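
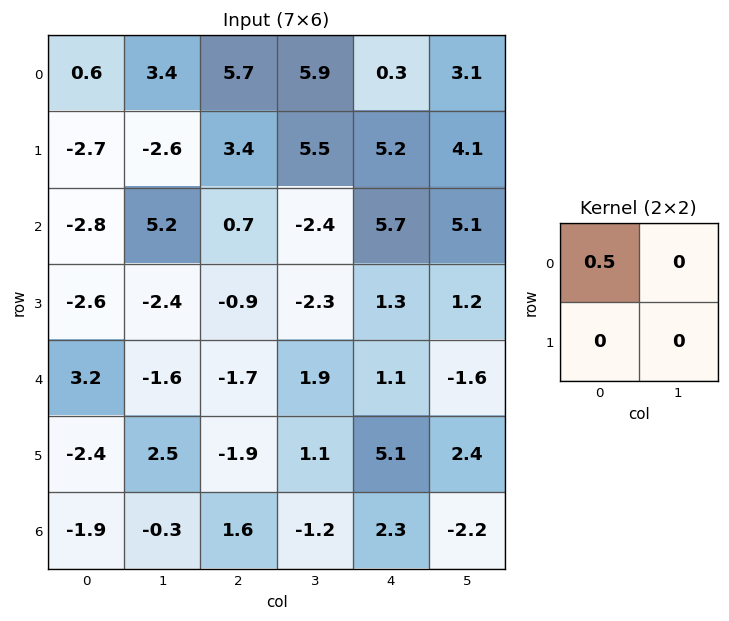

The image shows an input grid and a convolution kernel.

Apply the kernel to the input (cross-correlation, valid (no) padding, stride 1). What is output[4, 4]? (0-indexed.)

0.55

The receptive field on the input at this output position is [1.1 -1.6 / 5.1 2.4]. Elementwise product with the kernel and sum: 1.1·0.5.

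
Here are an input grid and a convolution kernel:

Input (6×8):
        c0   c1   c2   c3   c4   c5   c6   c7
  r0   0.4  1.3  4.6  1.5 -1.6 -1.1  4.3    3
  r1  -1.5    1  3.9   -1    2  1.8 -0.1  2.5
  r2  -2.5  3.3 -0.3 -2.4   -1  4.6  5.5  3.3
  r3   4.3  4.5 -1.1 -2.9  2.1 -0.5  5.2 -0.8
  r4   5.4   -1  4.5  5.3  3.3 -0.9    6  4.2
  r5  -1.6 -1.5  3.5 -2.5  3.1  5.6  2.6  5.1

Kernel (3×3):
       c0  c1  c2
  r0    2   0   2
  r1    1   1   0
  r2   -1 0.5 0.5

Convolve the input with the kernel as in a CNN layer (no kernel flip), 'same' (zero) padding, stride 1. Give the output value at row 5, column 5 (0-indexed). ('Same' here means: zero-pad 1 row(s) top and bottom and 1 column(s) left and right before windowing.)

The receptive field on the zero-padded input at this output position is [3.3 -0.9 6 / 3.1 5.6 2.6 / 0 0 0]. Elementwise product with the kernel and sum: 3.3·2 + 6·2 + 3.1·1 + 5.6·1 + 0·-1 + 0·0.5 + 0·0.5.

27.3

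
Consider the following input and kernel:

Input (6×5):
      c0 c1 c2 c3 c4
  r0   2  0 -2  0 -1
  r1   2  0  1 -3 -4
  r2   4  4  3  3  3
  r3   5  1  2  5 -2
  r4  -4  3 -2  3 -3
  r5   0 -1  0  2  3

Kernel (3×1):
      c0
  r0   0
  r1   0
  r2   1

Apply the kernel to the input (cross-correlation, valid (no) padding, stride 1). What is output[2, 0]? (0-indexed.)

-4

The receptive field on the input at this output position is [4 / 5 / -4]. Elementwise product with the kernel and sum: -4·1.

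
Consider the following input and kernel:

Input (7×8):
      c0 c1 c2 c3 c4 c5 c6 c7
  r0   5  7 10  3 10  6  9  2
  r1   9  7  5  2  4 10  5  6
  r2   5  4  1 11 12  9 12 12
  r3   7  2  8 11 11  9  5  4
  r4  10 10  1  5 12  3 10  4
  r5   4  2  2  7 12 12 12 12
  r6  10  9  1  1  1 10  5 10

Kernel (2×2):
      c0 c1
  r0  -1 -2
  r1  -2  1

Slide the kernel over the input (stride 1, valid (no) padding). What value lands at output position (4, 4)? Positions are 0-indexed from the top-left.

The receptive field on the input at this output position is [12 3 / 12 12]. Elementwise product with the kernel and sum: 12·-1 + 3·-2 + 12·-2 + 12·1.

-30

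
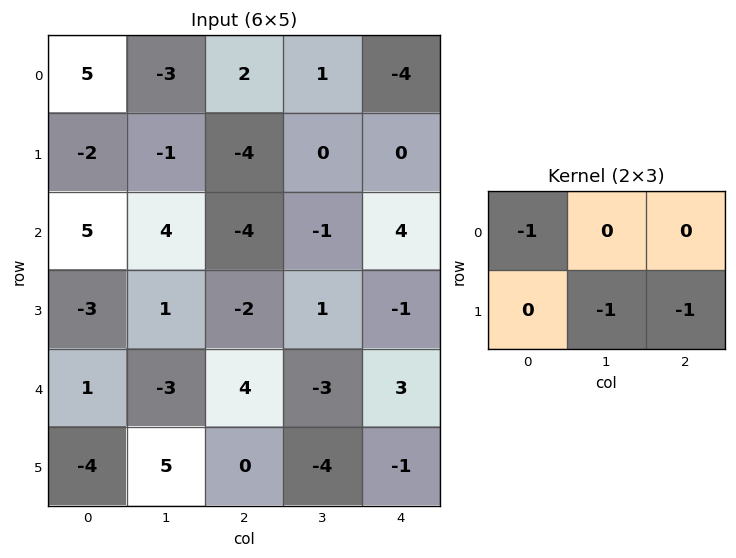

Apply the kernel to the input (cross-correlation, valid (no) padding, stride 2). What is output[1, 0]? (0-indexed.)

The receptive field on the input at this output position is [5 4 -4 / -3 1 -2]. Elementwise product with the kernel and sum: 5·-1 + 1·-1 + -2·-1.

-4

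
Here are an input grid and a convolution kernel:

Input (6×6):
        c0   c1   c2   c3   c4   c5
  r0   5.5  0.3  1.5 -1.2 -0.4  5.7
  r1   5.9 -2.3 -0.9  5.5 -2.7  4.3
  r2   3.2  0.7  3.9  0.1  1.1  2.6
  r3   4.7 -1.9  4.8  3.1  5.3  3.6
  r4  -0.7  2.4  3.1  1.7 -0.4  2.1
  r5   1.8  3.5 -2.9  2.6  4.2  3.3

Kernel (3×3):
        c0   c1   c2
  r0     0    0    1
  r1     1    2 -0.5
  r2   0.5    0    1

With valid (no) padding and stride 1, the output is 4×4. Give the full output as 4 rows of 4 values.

Output[0,0]: The receptive field on the input at this output position is [5.5 0.3 1.5 / 5.9 -2.3 -0.9 / 3.2 0.7 3.9]. Elementwise product with the kernel and sum: 1.5·1 + 5.9·1 + -2.3·2 + -0.9·-0.5 + 3.2·0.5 + 3.9·1.

8.75 -7.6 14.1 6.3
8.9 16.1 8.55 10.45
5.15 9.15 10.6 17.45
5.35 15.2 14.75 8.05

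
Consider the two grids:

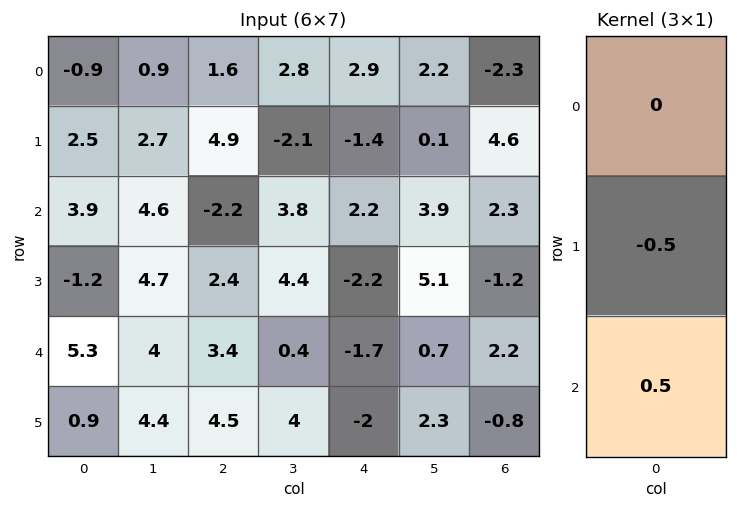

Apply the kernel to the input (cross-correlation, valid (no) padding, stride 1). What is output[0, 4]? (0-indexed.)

1.8

The receptive field on the input at this output position is [2.9 / -1.4 / 2.2]. Elementwise product with the kernel and sum: -1.4·-0.5 + 2.2·0.5.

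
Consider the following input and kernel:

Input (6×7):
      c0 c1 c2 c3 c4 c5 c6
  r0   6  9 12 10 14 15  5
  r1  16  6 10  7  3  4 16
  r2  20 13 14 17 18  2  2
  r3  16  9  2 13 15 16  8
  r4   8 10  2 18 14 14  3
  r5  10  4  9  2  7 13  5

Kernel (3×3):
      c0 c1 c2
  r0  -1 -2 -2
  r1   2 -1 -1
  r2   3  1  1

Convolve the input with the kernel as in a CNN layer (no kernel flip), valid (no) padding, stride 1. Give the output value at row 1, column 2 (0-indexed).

The receptive field on the input at this output position is [10 7 3 / 14 17 18 / 2 13 15]. Elementwise product with the kernel and sum: 10·-1 + 7·-2 + 3·-2 + 14·2 + 17·-1 + 18·-1 + 2·3 + 13·1 + 15·1.

-3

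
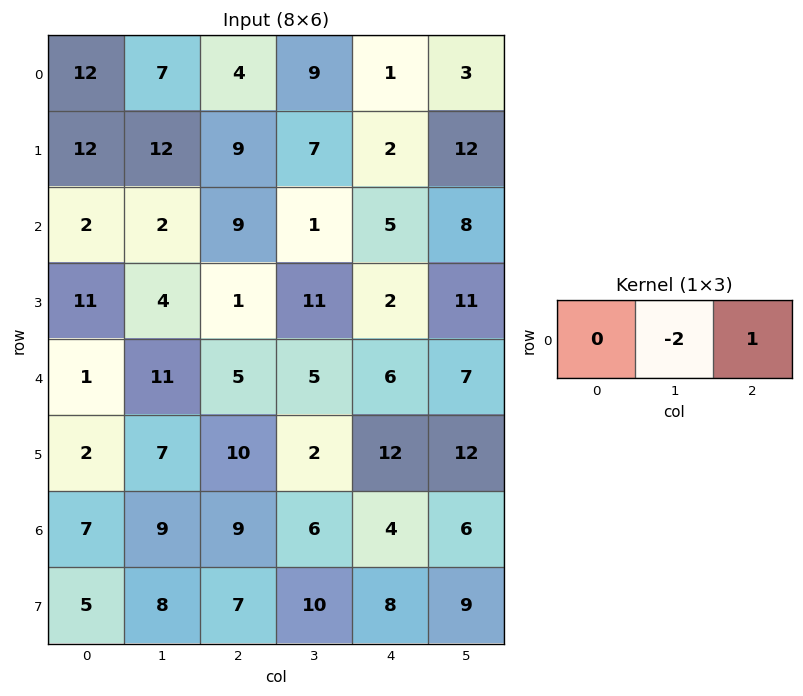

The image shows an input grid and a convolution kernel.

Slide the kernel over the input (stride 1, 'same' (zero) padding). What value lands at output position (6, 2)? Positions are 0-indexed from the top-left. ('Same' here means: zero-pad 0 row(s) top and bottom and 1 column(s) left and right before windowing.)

The receptive field on the zero-padded input at this output position is [9 9 6]. Elementwise product with the kernel and sum: 9·-2 + 6·1.

-12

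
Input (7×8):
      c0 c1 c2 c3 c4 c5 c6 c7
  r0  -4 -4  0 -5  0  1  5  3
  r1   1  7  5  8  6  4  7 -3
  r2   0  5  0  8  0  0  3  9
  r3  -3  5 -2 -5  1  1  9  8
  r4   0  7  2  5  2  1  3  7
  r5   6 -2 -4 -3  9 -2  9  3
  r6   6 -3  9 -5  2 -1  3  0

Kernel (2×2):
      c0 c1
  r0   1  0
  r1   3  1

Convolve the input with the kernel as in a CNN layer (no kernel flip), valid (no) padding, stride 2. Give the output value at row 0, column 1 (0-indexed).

23

The receptive field on the input at this output position is [0 -5 / 5 8]. Elementwise product with the kernel and sum: 0·1 + 5·3 + 8·1.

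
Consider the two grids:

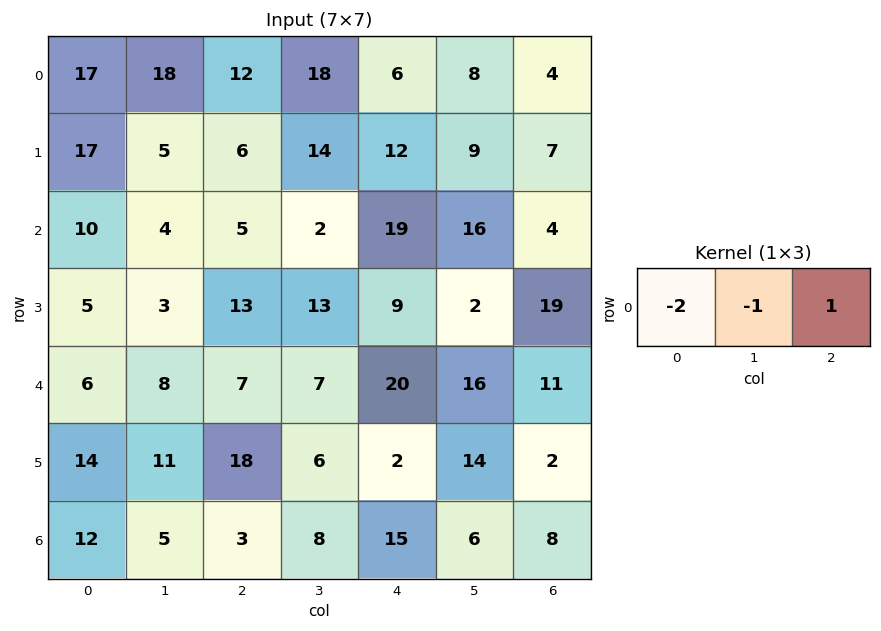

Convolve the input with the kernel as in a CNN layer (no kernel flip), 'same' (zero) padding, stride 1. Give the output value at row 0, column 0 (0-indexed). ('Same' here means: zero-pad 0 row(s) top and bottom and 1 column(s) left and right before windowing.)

The receptive field on the zero-padded input at this output position is [0 17 18]. Elementwise product with the kernel and sum: 0·-2 + 17·-1 + 18·1.

1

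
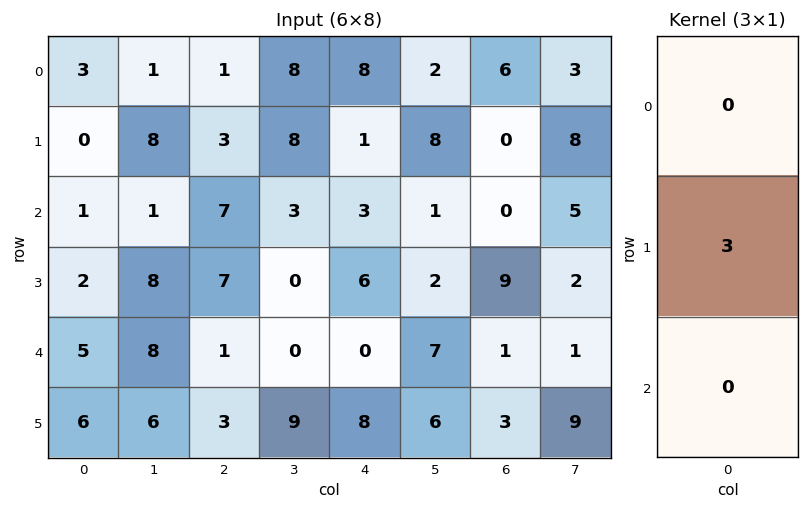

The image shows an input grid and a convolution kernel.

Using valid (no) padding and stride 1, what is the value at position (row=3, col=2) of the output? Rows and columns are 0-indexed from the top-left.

The receptive field on the input at this output position is [7 / 1 / 3]. Elementwise product with the kernel and sum: 1·3.

3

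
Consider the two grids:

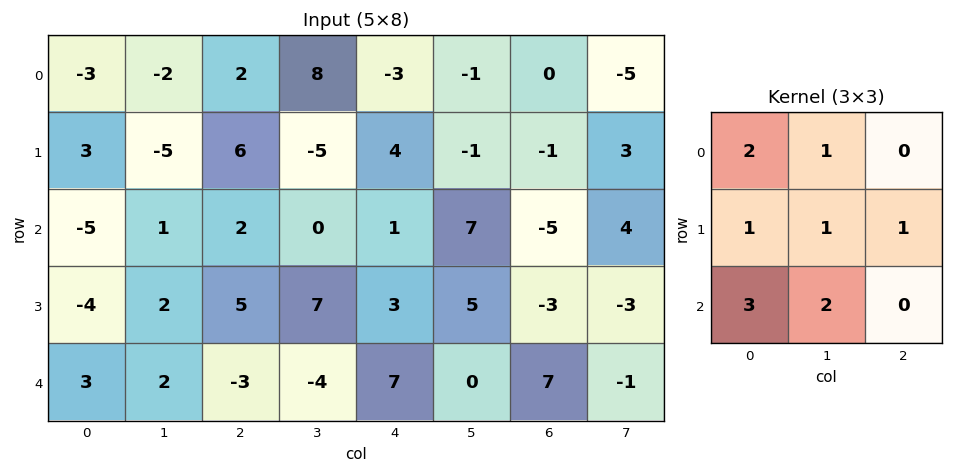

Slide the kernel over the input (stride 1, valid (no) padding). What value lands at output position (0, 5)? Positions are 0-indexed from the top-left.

The receptive field on the input at this output position is [-1 0 -5 / -1 -1 3 / 7 -5 4]. Elementwise product with the kernel and sum: -1·2 + 0·1 + -1·1 + -1·1 + 3·1 + 7·3 + -5·2.

10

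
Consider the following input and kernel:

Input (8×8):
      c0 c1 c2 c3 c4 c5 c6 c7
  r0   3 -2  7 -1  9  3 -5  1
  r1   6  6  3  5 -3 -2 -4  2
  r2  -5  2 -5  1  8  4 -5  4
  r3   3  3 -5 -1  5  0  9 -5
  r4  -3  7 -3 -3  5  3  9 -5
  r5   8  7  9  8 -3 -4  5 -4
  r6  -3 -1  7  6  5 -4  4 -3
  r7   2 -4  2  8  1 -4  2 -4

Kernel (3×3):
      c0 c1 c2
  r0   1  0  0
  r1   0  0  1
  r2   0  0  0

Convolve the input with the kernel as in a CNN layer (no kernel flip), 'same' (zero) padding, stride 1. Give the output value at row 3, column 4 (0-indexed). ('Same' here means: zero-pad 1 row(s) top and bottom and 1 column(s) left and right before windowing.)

1

The receptive field on the zero-padded input at this output position is [1 8 4 / -1 5 0 / -3 5 3]. Elementwise product with the kernel and sum: 1·1 + 0·1.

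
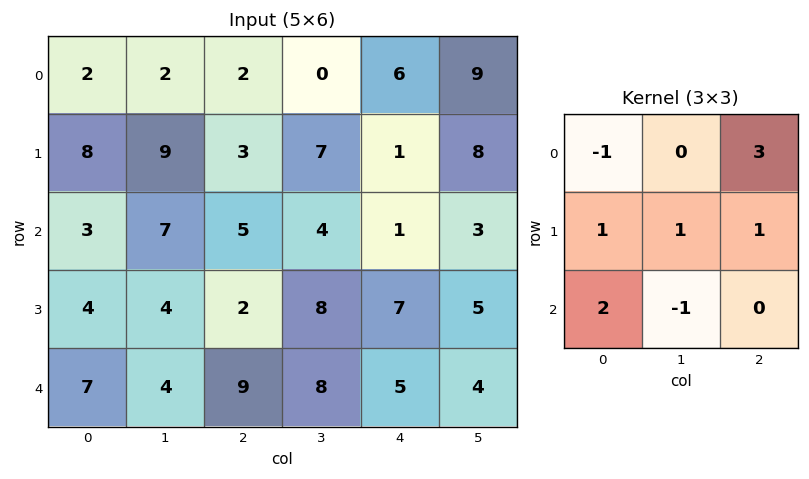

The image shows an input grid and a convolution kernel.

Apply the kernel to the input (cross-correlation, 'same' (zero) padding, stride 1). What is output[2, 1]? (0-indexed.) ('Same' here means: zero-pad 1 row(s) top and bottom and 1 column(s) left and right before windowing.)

The receptive field on the zero-padded input at this output position is [8 9 3 / 3 7 5 / 4 4 2]. Elementwise product with the kernel and sum: 8·-1 + 3·3 + 3·1 + 7·1 + 5·1 + 4·2 + 4·-1.

20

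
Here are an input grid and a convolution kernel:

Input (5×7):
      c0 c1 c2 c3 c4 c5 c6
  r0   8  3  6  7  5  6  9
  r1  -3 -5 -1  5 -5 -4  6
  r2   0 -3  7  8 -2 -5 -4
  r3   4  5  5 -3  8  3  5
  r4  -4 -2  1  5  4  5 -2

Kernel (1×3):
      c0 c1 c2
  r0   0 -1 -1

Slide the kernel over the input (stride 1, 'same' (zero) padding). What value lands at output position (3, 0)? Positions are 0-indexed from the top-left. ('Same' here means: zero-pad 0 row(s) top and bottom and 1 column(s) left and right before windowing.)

The receptive field on the zero-padded input at this output position is [0 4 5]. Elementwise product with the kernel and sum: 4·-1 + 5·-1.

-9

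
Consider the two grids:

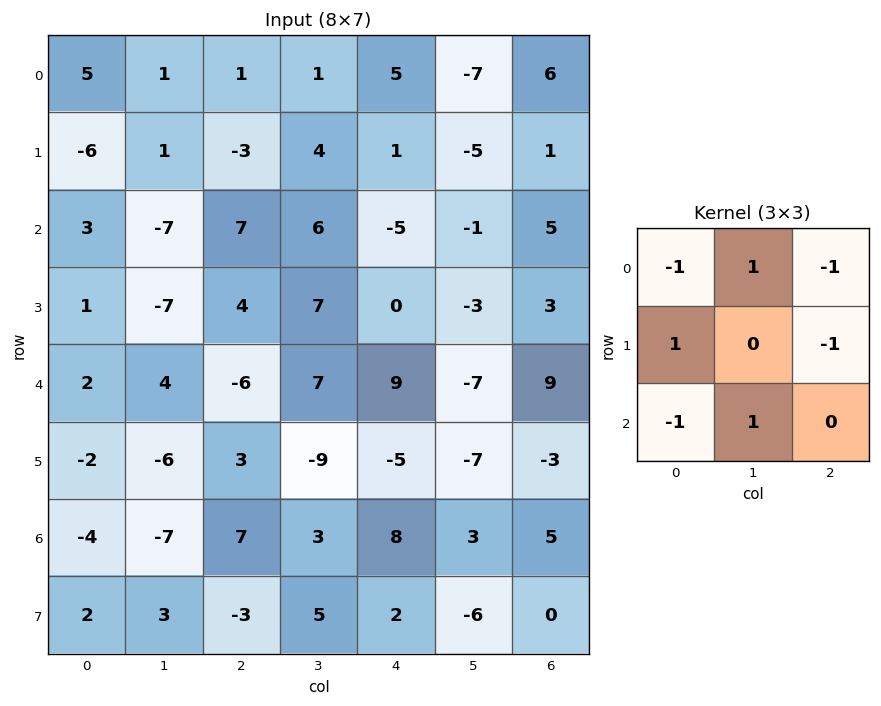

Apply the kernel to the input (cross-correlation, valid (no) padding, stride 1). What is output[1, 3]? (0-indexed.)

2

The receptive field on the input at this output position is [4 1 -5 / 6 -5 -1 / 7 0 -3]. Elementwise product with the kernel and sum: 4·-1 + 1·1 + -5·-1 + 6·1 + -1·-1 + 7·-1 + 0·1.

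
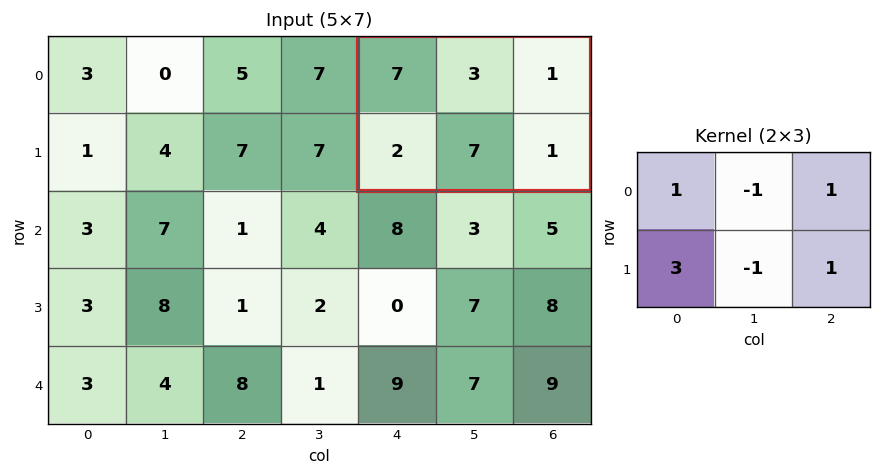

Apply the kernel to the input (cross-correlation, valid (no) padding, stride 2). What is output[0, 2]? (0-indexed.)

5

The receptive field on the input at this output position is [7 3 1 / 2 7 1]. Elementwise product with the kernel and sum: 7·1 + 3·-1 + 1·1 + 2·3 + 7·-1 + 1·1.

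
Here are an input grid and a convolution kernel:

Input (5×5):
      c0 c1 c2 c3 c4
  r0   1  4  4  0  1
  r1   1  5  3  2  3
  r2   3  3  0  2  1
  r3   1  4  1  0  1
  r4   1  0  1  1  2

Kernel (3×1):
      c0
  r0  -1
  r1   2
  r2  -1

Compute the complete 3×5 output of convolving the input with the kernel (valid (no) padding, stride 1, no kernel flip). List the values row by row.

Output[0,0]: The receptive field on the input at this output position is [1 / 1 / 3]. Elementwise product with the kernel and sum: 1·-1 + 1·2 + 3·-1.
Output[0,1]: The receptive field on the input at this output position is [4 / 5 / 3]. Elementwise product with the kernel and sum: 4·-1 + 5·2 + 3·-1.

-2 3 2 2 4
4 -3 -4 2 -2
-2 5 1 -3 -1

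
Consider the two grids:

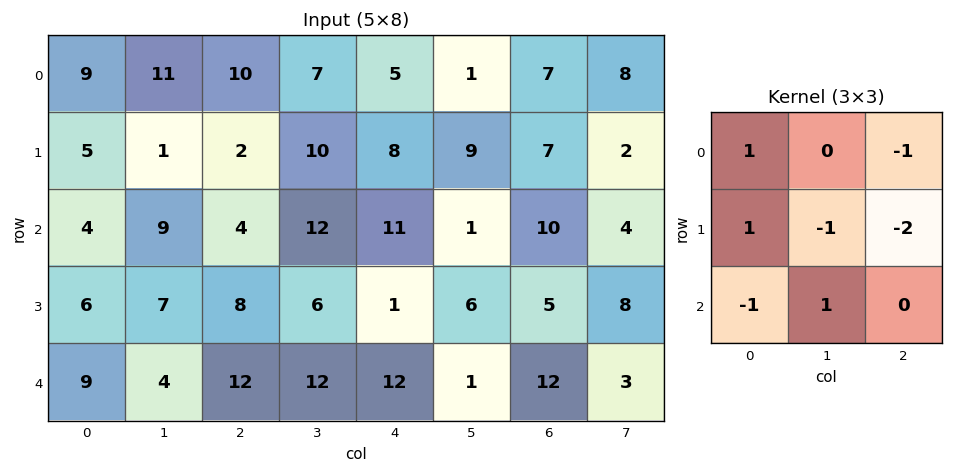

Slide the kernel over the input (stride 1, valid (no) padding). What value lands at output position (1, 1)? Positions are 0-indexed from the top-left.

-27

The receptive field on the input at this output position is [1 2 10 / 9 4 12 / 7 8 6]. Elementwise product with the kernel and sum: 1·1 + 10·-1 + 9·1 + 4·-1 + 12·-2 + 7·-1 + 8·1.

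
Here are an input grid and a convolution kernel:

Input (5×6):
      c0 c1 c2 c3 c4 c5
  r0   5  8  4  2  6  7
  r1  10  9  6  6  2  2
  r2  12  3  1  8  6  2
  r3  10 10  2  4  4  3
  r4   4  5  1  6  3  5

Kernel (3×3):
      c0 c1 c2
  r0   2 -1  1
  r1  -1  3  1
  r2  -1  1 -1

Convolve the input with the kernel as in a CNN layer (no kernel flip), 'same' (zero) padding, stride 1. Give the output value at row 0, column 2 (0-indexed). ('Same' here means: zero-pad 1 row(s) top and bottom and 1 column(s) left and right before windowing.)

-3

The receptive field on the zero-padded input at this output position is [0 0 0 / 8 4 2 / 9 6 6]. Elementwise product with the kernel and sum: 0·2 + 0·-1 + 0·1 + 8·-1 + 4·3 + 2·1 + 9·-1 + 6·1 + 6·-1.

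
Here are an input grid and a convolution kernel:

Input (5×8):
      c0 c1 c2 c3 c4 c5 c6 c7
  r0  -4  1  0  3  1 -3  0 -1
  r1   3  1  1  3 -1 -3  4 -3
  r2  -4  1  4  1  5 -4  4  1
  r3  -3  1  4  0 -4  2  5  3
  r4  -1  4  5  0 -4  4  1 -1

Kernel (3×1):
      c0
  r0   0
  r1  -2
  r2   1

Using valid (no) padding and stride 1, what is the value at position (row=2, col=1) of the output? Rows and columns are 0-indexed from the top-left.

The receptive field on the input at this output position is [1 / 1 / 4]. Elementwise product with the kernel and sum: 1·-2 + 4·1.

2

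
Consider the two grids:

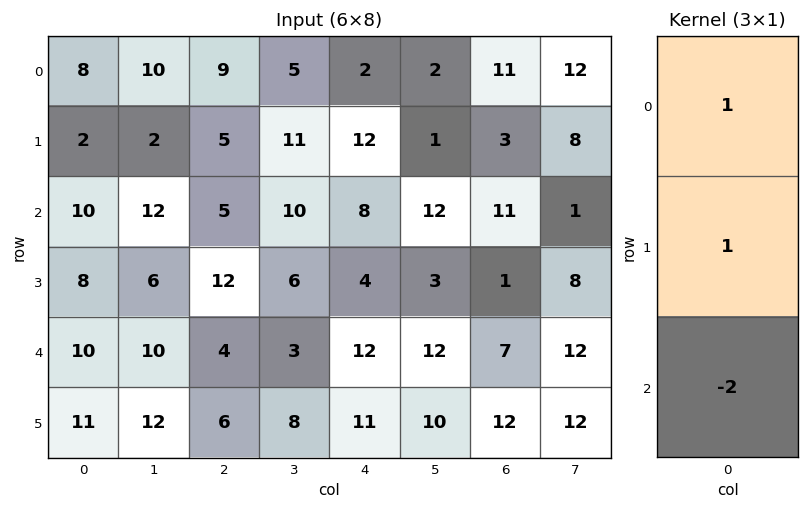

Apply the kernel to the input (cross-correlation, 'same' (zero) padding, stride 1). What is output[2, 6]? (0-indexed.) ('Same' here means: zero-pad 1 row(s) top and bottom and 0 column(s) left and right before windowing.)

12

The receptive field on the zero-padded input at this output position is [3 / 11 / 1]. Elementwise product with the kernel and sum: 3·1 + 11·1 + 1·-2.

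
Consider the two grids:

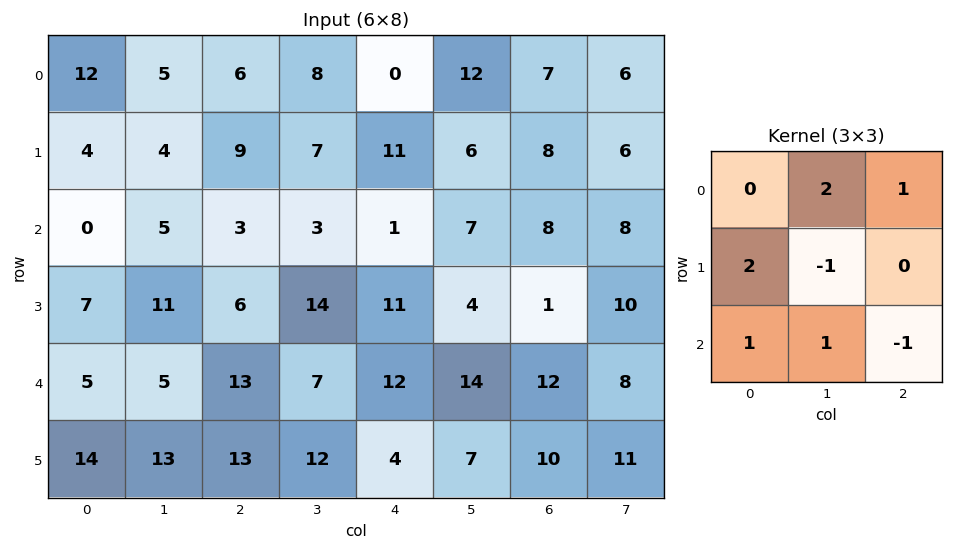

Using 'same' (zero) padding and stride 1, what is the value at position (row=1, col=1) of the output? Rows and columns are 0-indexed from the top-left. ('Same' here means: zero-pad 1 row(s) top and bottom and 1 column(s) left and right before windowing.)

The receptive field on the zero-padded input at this output position is [12 5 6 / 4 4 9 / 0 5 3]. Elementwise product with the kernel and sum: 5·2 + 6·1 + 4·2 + 4·-1 + 0·1 + 5·1 + 3·-1.

22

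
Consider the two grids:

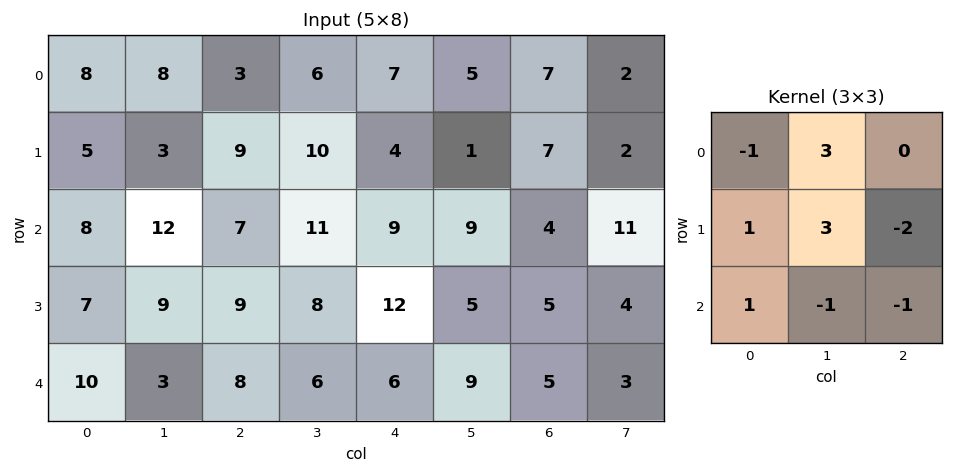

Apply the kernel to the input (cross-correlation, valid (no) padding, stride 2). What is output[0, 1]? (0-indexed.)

33

The receptive field on the input at this output position is [3 6 7 / 9 10 4 / 7 11 9]. Elementwise product with the kernel and sum: 3·-1 + 6·3 + 9·1 + 10·3 + 4·-2 + 7·1 + 11·-1 + 9·-1.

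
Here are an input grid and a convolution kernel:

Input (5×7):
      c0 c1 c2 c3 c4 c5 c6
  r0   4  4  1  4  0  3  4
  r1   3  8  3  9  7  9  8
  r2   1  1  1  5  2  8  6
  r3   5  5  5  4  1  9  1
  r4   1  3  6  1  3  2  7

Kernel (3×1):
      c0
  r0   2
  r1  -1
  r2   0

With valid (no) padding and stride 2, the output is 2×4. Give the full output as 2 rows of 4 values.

5 -1 -7 0
-3 -3 3 11

Output[0,0]: The receptive field on the input at this output position is [4 / 3 / 1]. Elementwise product with the kernel and sum: 4·2 + 3·-1.
Output[0,1]: The receptive field on the input at this output position is [1 / 3 / 1]. Elementwise product with the kernel and sum: 1·2 + 3·-1.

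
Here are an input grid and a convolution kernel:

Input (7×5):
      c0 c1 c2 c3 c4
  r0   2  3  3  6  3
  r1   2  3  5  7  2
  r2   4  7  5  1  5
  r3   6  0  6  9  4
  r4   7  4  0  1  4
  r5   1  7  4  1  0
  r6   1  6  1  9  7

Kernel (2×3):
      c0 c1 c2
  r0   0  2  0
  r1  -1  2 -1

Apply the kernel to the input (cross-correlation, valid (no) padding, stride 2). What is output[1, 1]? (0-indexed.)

The receptive field on the input at this output position is [5 1 5 / 6 9 4]. Elementwise product with the kernel and sum: 1·2 + 6·-1 + 9·2 + 4·-1.

10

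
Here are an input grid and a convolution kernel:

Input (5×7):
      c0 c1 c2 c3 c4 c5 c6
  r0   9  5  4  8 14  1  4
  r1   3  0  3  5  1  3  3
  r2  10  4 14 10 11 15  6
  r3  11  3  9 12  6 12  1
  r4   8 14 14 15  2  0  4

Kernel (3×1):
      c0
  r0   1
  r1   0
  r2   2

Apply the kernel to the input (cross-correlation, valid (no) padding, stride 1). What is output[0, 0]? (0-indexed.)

The receptive field on the input at this output position is [9 / 3 / 10]. Elementwise product with the kernel and sum: 9·1 + 10·2.

29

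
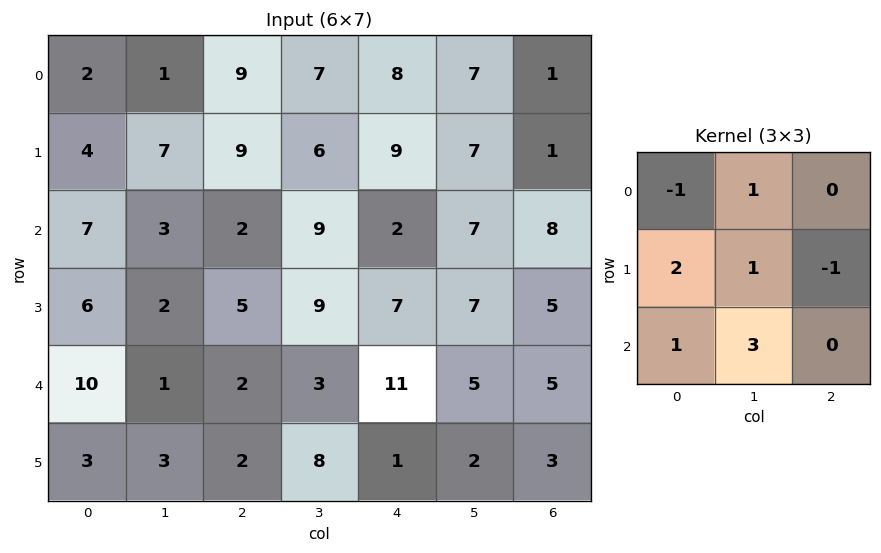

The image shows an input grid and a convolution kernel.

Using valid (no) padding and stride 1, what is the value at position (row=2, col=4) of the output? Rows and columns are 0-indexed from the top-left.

The receptive field on the input at this output position is [2 7 8 / 7 7 5 / 11 5 5]. Elementwise product with the kernel and sum: 2·-1 + 7·1 + 7·2 + 7·1 + 5·-1 + 11·1 + 5·3.

47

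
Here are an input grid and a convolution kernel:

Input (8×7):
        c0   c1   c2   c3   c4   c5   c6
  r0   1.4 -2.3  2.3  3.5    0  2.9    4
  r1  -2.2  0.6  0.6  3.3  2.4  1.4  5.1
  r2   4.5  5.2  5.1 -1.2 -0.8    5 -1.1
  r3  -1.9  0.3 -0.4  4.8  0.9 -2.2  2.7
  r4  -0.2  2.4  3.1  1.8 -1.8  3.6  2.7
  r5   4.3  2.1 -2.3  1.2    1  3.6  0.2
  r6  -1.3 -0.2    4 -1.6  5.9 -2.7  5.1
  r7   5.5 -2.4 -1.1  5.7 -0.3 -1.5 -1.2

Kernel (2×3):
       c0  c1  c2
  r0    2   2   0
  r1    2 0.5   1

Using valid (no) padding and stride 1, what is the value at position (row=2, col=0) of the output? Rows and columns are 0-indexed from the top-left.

15.35

The receptive field on the input at this output position is [4.5 5.2 5.1 / -1.9 0.3 -0.4]. Elementwise product with the kernel and sum: 4.5·2 + 5.2·2 + -1.9·2 + 0.3·0.5 + -0.4·1.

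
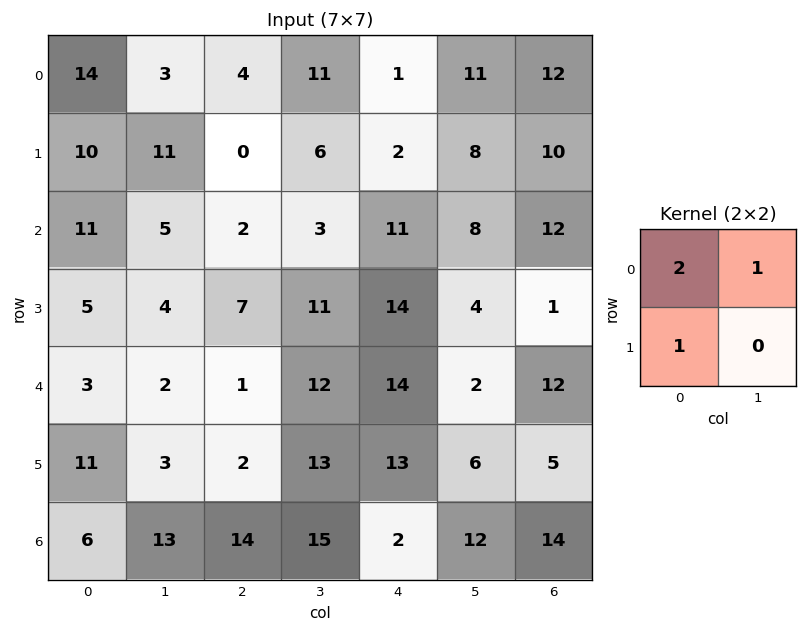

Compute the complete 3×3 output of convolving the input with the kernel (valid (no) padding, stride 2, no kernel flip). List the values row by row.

41 19 15
32 14 44
19 16 43

Output[0,0]: The receptive field on the input at this output position is [14 3 / 10 11]. Elementwise product with the kernel and sum: 14·2 + 3·1 + 10·1.
Output[0,1]: The receptive field on the input at this output position is [4 11 / 0 6]. Elementwise product with the kernel and sum: 4·2 + 11·1 + 0·1.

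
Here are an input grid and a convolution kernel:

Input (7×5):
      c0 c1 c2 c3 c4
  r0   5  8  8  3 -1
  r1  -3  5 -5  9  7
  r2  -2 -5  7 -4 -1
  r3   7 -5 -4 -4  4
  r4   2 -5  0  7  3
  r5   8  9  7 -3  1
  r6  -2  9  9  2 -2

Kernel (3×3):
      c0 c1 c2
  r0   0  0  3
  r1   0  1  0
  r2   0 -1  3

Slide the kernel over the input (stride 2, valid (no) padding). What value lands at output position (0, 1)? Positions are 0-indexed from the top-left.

7

The receptive field on the input at this output position is [8 3 -1 / -5 9 7 / 7 -4 -1]. Elementwise product with the kernel and sum: -1·3 + 9·1 + -4·-1 + -1·3.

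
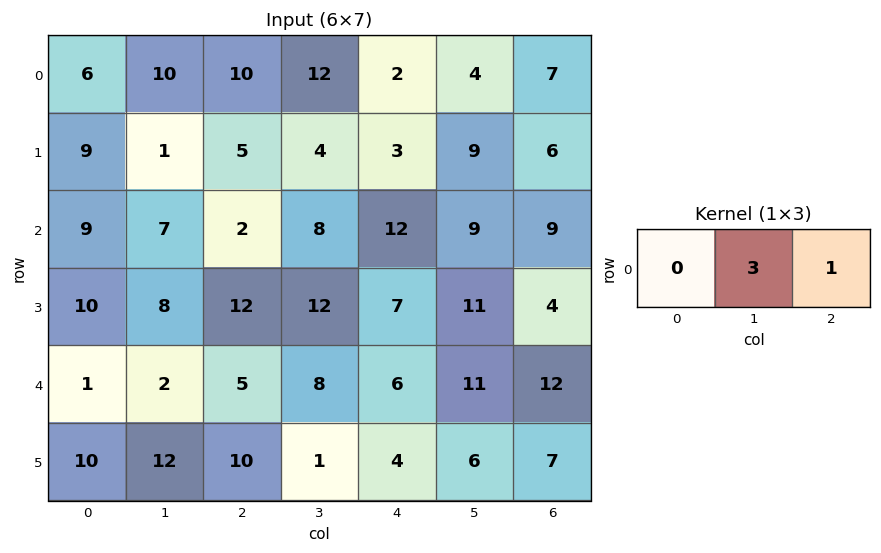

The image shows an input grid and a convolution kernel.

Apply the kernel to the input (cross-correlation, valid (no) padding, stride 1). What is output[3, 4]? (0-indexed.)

37

The receptive field on the input at this output position is [7 11 4]. Elementwise product with the kernel and sum: 11·3 + 4·1.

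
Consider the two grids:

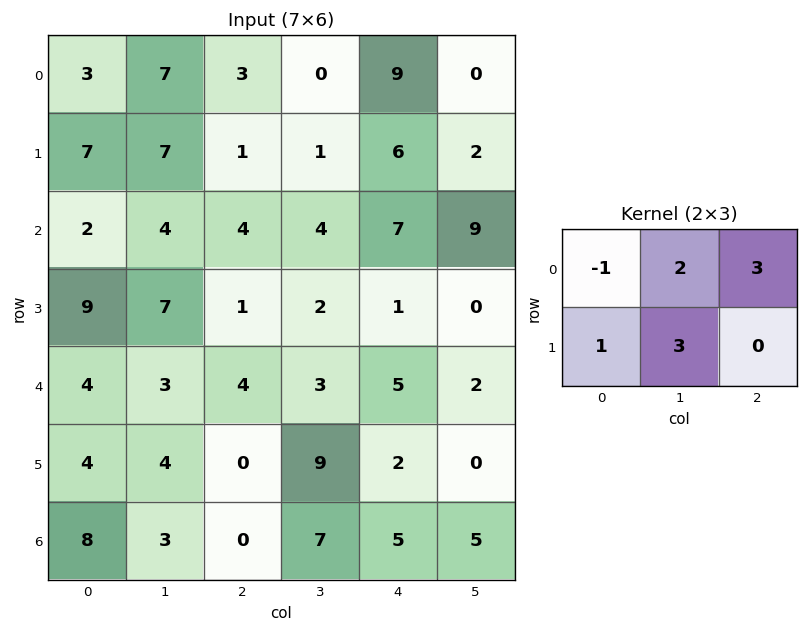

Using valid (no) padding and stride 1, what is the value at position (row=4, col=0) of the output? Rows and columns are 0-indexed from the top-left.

30

The receptive field on the input at this output position is [4 3 4 / 4 4 0]. Elementwise product with the kernel and sum: 4·-1 + 3·2 + 4·3 + 4·1 + 4·3.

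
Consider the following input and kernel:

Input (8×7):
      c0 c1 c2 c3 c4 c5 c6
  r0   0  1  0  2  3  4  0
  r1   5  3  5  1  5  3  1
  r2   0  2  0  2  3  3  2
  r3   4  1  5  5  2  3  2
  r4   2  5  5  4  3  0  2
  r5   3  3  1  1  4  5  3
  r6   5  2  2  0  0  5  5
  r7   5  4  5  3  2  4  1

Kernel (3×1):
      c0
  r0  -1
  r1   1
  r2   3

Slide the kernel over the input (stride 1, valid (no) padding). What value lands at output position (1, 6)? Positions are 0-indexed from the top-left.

7

The receptive field on the input at this output position is [1 / 2 / 2]. Elementwise product with the kernel and sum: 1·-1 + 2·1 + 2·3.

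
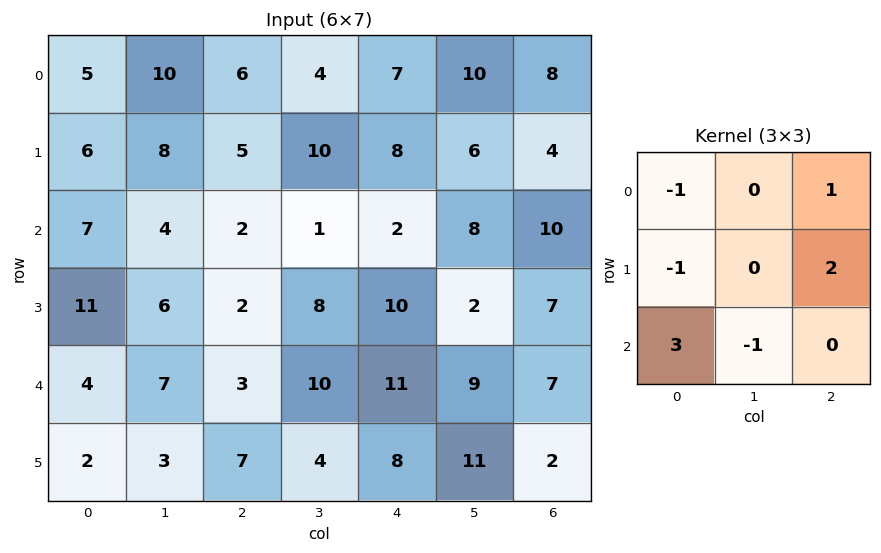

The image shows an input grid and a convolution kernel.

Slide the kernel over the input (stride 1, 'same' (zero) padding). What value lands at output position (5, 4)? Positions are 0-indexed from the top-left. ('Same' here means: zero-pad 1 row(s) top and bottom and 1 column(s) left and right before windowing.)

17

The receptive field on the zero-padded input at this output position is [10 11 9 / 4 8 11 / 0 0 0]. Elementwise product with the kernel and sum: 10·-1 + 9·1 + 4·-1 + 11·2 + 0·3 + 0·-1.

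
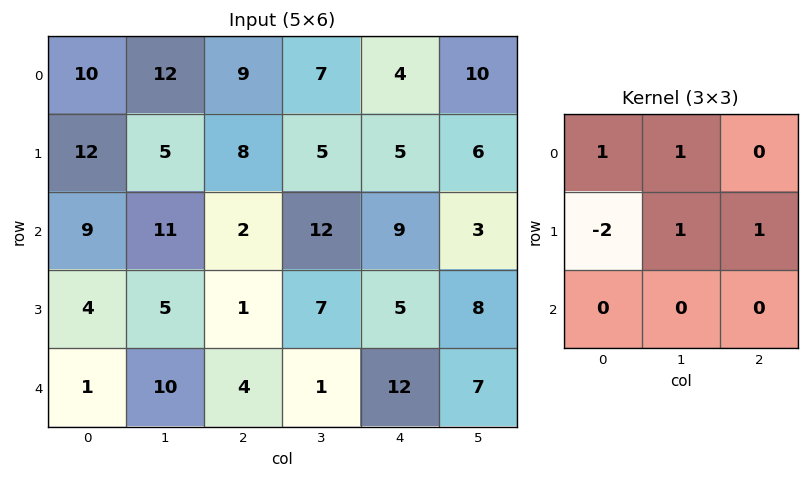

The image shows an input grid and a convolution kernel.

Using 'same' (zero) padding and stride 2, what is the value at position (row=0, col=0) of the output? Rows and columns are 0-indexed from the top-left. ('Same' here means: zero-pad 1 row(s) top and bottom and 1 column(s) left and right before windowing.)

22

The receptive field on the zero-padded input at this output position is [0 0 0 / 0 10 12 / 0 12 5]. Elementwise product with the kernel and sum: 0·1 + 0·1 + 0·-2 + 10·1 + 12·1.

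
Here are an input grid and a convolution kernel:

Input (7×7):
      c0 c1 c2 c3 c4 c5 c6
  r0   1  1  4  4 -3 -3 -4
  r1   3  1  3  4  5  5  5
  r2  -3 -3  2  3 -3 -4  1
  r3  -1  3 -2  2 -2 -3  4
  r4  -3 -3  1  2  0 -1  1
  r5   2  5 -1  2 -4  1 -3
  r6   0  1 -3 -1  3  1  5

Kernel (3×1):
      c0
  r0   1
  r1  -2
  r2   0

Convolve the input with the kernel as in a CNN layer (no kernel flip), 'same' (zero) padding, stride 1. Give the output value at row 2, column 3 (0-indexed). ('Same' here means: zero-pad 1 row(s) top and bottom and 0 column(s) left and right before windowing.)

The receptive field on the zero-padded input at this output position is [4 / 3 / 2]. Elementwise product with the kernel and sum: 4·1 + 3·-2.

-2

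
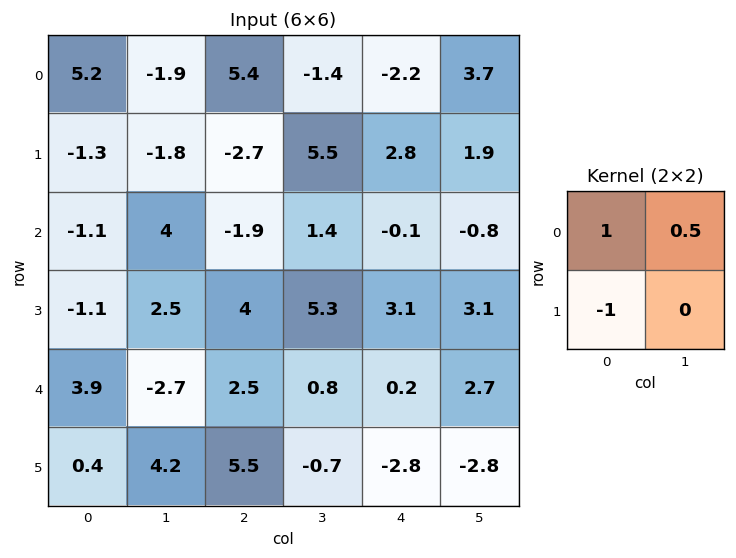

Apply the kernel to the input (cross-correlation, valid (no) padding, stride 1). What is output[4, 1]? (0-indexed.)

-5.65

The receptive field on the input at this output position is [-2.7 2.5 / 4.2 5.5]. Elementwise product with the kernel and sum: -2.7·1 + 2.5·0.5 + 4.2·-1.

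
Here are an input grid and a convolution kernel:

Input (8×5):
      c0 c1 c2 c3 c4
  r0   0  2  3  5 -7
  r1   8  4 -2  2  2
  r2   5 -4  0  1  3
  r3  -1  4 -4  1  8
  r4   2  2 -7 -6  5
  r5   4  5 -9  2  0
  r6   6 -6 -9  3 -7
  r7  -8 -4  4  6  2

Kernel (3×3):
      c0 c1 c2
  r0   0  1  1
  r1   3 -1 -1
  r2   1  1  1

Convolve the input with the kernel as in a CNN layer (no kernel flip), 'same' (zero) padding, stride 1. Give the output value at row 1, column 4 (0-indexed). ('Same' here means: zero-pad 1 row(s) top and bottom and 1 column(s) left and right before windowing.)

The receptive field on the zero-padded input at this output position is [5 -7 0 / 2 2 0 / 1 3 0]. Elementwise product with the kernel and sum: -7·1 + 0·1 + 2·3 + 2·-1 + 0·-1 + 1·1 + 3·1 + 0·1.

1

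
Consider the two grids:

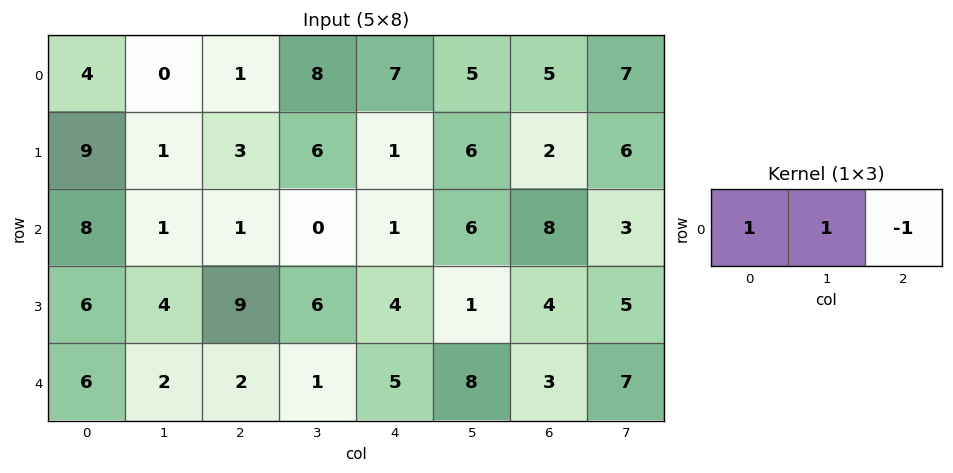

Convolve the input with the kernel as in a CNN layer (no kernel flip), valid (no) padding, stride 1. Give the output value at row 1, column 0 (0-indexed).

The receptive field on the input at this output position is [9 1 3]. Elementwise product with the kernel and sum: 9·1 + 1·1 + 3·-1.

7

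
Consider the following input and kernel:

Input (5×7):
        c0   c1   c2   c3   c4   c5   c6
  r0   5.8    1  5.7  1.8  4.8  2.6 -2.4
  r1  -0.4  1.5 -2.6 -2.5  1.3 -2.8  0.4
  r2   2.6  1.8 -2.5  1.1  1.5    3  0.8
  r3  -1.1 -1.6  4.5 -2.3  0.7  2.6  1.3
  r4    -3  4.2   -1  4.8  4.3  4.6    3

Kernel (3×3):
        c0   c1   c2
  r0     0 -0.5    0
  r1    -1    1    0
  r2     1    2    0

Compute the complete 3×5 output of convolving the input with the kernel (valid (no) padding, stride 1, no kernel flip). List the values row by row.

Output[0,0]: The receptive field on the input at this output position is [5.8 1 5.7 / -0.4 1.5 -2.6 / 2.6 1.8 -2.5]. Elementwise product with the kernel and sum: 1·-0.5 + -0.4·-1 + 1.5·1 + 2.6·1 + 1.8·2.
Output[0,1]: The receptive field on the input at this output position is [1 5.7 1.8 / 1.5 -2.6 -2.5 / 1.8 -2.5 1.1]. Elementwise product with the kernel and sum: 5.7·-0.5 + 1.5·-1 + -2.6·1 + 1.8·1 + -2.5·2.

7.6 -10.15 -1.1 5.5 2.1
-5.85 4.4 4.75 -1.15 8.8
4 9.55 1.25 15.65 13.9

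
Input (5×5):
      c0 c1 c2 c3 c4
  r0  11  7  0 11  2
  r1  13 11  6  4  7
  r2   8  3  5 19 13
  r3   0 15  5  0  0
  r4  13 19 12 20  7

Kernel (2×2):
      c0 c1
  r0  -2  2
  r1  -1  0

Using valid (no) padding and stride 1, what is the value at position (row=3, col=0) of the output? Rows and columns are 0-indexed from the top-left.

The receptive field on the input at this output position is [0 15 / 13 19]. Elementwise product with the kernel and sum: 0·-2 + 15·2 + 13·-1.

17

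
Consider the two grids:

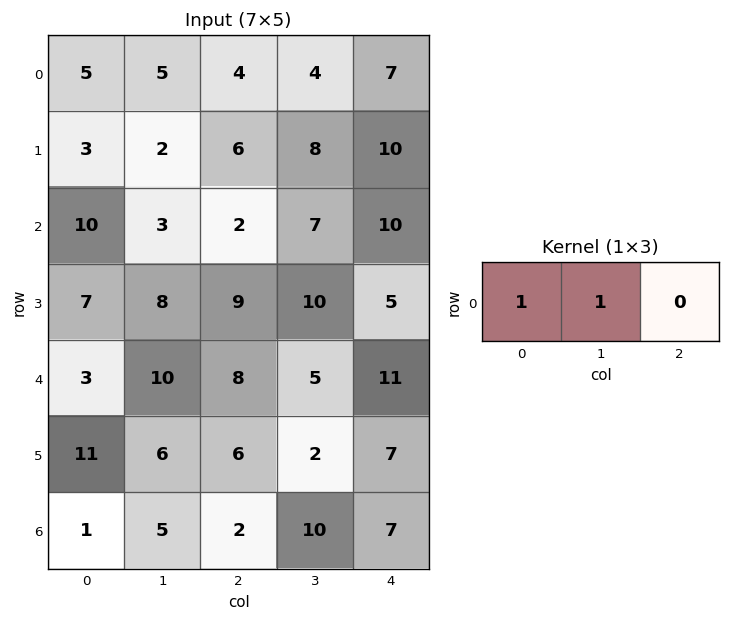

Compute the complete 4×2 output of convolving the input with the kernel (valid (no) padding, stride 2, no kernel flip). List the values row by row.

10 8
13 9
13 13
6 12

Output[0,0]: The receptive field on the input at this output position is [5 5 4]. Elementwise product with the kernel and sum: 5·1 + 5·1.
Output[0,1]: The receptive field on the input at this output position is [4 4 7]. Elementwise product with the kernel and sum: 4·1 + 4·1.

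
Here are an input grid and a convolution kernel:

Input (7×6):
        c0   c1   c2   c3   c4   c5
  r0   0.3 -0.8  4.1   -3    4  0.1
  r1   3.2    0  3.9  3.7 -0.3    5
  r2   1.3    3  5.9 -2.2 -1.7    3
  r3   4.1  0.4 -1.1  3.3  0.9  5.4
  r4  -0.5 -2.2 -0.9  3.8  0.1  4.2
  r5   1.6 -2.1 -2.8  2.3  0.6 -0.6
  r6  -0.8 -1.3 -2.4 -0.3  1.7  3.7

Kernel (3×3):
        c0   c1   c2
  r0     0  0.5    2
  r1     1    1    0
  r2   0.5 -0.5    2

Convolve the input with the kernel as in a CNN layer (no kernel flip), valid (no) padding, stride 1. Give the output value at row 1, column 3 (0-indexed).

The receptive field on the input at this output position is [3.7 -0.3 5 / -2.2 -1.7 3 / 3.3 0.9 5.4]. Elementwise product with the kernel and sum: -0.3·0.5 + 5·2 + -2.2·1 + -1.7·1 + 3.3·0.5 + 0.9·-0.5 + 5.4·2.

17.95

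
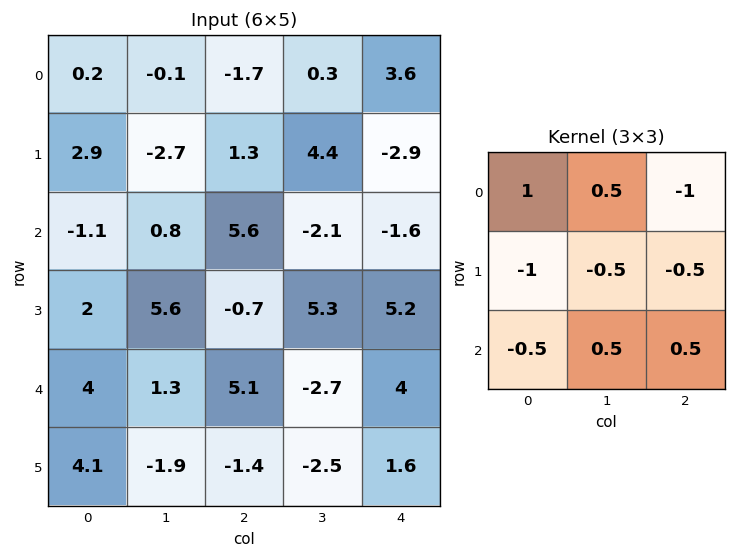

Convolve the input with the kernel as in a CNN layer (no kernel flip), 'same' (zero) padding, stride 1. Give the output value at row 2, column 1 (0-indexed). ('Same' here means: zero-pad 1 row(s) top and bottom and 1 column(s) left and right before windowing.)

The receptive field on the zero-padded input at this output position is [2.9 -2.7 1.3 / -1.1 0.8 5.6 / 2 5.6 -0.7]. Elementwise product with the kernel and sum: 2.9·1 + -2.7·0.5 + 1.3·-1 + -1.1·-1 + 0.8·-0.5 + 5.6·-0.5 + 2·-0.5 + 5.6·0.5 + -0.7·0.5.

-0.4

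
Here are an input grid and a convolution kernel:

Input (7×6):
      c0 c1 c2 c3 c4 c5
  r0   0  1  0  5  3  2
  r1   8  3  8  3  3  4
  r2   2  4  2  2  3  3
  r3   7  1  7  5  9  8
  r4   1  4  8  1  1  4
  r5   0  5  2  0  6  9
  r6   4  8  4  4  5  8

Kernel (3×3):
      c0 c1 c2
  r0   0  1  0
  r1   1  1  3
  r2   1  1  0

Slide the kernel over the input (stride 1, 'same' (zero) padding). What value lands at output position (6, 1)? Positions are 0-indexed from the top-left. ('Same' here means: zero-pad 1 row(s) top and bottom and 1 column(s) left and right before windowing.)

29

The receptive field on the zero-padded input at this output position is [0 5 2 / 4 8 4 / 0 0 0]. Elementwise product with the kernel and sum: 5·1 + 4·1 + 8·1 + 4·3 + 0·1 + 0·1.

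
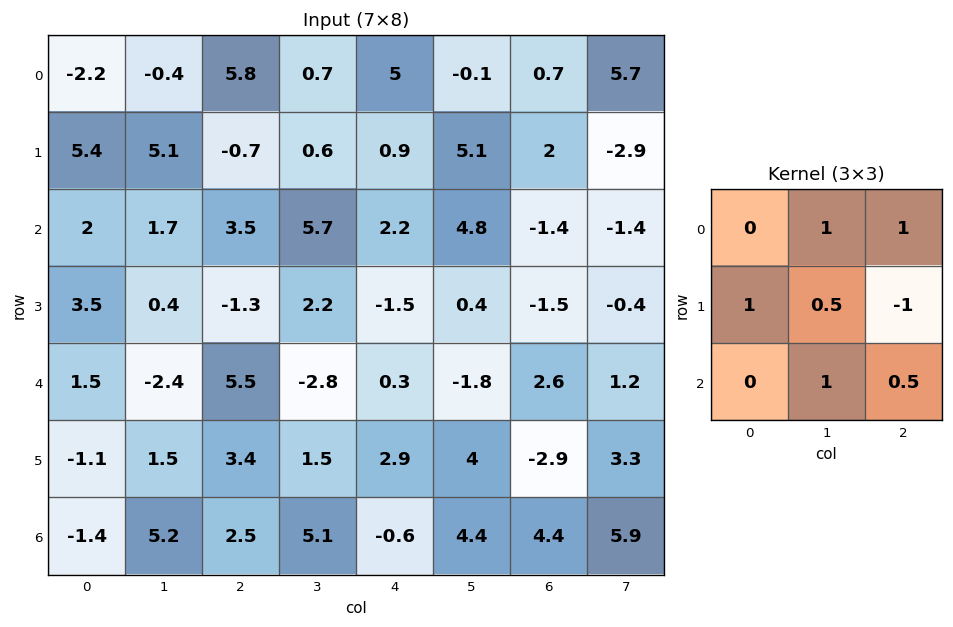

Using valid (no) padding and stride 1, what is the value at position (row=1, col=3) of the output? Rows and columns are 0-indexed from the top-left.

The receptive field on the input at this output position is [0.6 0.9 5.1 / 5.7 2.2 4.8 / 2.2 -1.5 0.4]. Elementwise product with the kernel and sum: 0.9·1 + 5.1·1 + 5.7·1 + 2.2·0.5 + 4.8·-1 + -1.5·1 + 0.4·0.5.

6.7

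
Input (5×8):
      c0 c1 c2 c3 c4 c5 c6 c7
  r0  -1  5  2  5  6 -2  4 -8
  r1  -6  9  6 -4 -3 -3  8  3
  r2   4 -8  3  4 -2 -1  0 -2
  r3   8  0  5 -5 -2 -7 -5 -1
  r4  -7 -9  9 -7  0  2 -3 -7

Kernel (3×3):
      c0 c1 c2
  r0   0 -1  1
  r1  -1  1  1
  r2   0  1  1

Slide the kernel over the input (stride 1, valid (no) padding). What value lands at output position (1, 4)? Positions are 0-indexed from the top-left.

0

The receptive field on the input at this output position is [-3 -3 8 / -2 -1 0 / -2 -7 -5]. Elementwise product with the kernel and sum: -3·-1 + 8·1 + -2·-1 + -1·1 + 0·1 + -7·1 + -5·1.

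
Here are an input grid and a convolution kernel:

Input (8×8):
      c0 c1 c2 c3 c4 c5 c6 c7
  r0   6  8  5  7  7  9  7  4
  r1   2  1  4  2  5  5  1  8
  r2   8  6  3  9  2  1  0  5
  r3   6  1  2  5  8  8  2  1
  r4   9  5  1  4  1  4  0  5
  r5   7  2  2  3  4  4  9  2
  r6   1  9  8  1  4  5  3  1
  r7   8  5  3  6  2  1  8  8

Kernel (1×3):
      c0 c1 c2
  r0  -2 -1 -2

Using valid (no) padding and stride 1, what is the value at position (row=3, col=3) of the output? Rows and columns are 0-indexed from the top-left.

-34

The receptive field on the input at this output position is [5 8 8]. Elementwise product with the kernel and sum: 5·-2 + 8·-1 + 8·-2.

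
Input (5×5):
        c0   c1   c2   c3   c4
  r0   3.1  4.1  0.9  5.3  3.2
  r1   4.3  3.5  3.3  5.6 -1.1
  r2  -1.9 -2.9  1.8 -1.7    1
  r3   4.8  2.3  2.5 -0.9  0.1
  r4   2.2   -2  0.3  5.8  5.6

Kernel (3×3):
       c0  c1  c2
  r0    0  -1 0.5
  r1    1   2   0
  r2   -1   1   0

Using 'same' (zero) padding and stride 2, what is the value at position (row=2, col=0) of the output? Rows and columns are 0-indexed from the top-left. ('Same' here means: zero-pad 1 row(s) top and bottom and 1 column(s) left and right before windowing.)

The receptive field on the zero-padded input at this output position is [0 4.8 2.3 / 0 2.2 -2 / 0 0 0]. Elementwise product with the kernel and sum: 4.8·-1 + 2.3·0.5 + 0·1 + 2.2·2 + 0·-1 + 0·1.

0.75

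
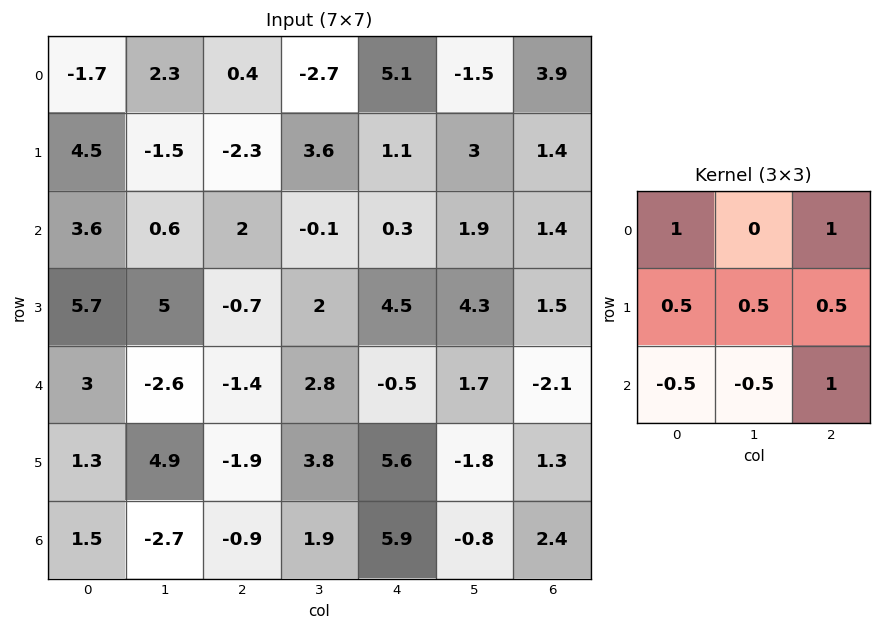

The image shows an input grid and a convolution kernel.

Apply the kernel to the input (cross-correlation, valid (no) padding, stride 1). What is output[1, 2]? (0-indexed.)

3.75

The receptive field on the input at this output position is [-2.3 3.6 1.1 / 2 -0.1 0.3 / -0.7 2 4.5]. Elementwise product with the kernel and sum: -2.3·1 + 1.1·1 + 2·0.5 + -0.1·0.5 + 0.3·0.5 + -0.7·-0.5 + 2·-0.5 + 4.5·1.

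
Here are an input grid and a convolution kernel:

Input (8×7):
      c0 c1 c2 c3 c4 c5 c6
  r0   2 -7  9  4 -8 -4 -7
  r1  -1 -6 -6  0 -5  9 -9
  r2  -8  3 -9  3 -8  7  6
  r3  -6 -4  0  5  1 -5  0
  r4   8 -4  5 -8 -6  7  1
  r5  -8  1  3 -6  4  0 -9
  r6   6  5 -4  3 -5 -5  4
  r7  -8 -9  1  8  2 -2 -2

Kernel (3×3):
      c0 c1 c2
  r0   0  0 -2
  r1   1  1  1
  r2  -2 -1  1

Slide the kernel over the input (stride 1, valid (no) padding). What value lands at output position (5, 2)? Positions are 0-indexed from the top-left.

-22

The receptive field on the input at this output position is [3 -6 4 / -4 3 -5 / 1 8 2]. Elementwise product with the kernel and sum: 4·-2 + -4·1 + 3·1 + -5·1 + 1·-2 + 8·-1 + 2·1.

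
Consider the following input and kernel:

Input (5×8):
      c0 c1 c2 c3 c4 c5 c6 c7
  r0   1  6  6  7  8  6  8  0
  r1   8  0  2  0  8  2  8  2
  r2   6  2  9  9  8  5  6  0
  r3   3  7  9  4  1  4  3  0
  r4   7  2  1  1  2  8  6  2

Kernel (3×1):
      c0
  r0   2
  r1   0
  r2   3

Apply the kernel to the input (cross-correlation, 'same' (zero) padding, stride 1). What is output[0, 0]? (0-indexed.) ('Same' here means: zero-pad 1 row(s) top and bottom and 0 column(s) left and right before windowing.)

The receptive field on the zero-padded input at this output position is [0 / 1 / 8]. Elementwise product with the kernel and sum: 0·2 + 8·3.

24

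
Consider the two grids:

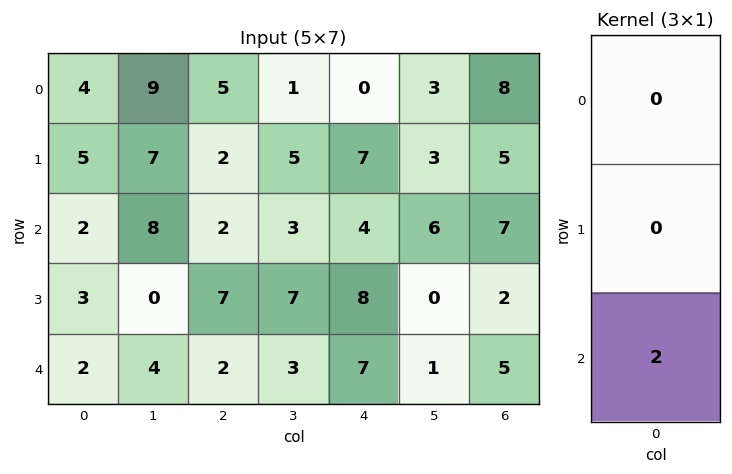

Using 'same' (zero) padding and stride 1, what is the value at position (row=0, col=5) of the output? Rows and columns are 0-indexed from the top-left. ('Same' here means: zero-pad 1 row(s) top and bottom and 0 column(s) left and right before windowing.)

6

The receptive field on the zero-padded input at this output position is [0 / 3 / 3]. Elementwise product with the kernel and sum: 3·2.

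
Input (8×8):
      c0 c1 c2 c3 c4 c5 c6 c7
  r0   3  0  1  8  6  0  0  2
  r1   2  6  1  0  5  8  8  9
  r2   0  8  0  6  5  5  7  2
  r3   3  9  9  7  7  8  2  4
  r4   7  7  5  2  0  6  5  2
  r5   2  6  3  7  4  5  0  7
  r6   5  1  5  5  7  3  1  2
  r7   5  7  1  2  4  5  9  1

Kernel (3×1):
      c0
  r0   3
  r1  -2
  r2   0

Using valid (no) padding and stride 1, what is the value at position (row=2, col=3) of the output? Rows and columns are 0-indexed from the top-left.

The receptive field on the input at this output position is [6 / 7 / 2]. Elementwise product with the kernel and sum: 6·3 + 7·-2.

4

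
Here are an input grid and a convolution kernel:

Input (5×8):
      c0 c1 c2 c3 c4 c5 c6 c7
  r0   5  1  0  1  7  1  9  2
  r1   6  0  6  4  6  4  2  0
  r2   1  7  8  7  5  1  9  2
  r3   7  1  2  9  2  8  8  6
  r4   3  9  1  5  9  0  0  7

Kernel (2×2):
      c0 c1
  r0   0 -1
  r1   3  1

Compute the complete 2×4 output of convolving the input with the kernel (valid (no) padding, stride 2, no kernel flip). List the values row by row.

17 21 21 4
15 8 13 28

Output[0,0]: The receptive field on the input at this output position is [5 1 / 6 0]. Elementwise product with the kernel and sum: 1·-1 + 6·3 + 0·1.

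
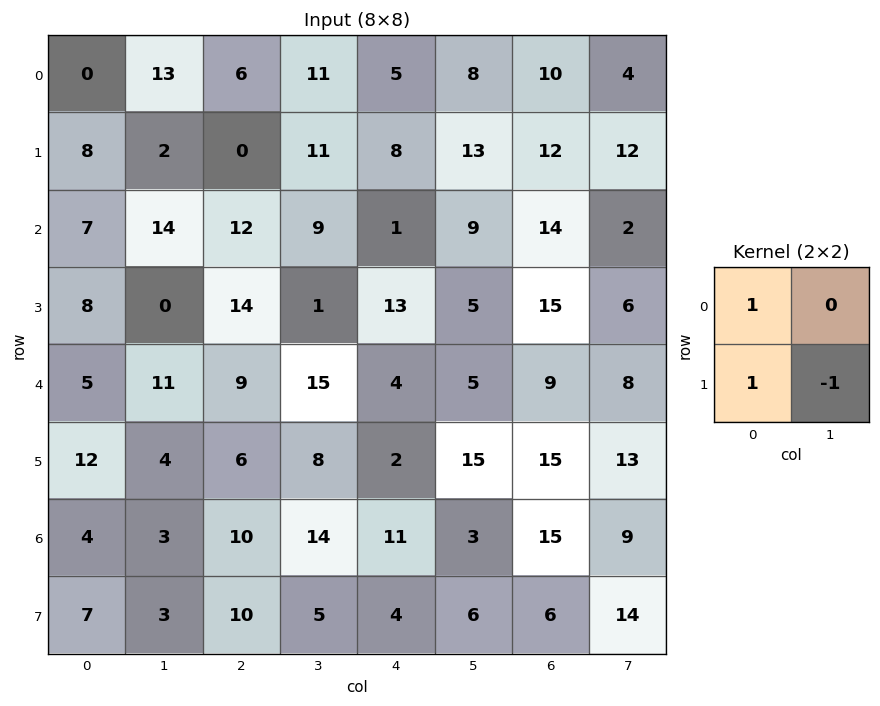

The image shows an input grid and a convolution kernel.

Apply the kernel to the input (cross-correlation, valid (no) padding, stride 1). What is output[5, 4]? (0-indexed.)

The receptive field on the input at this output position is [2 15 / 11 3]. Elementwise product with the kernel and sum: 2·1 + 11·1 + 3·-1.

10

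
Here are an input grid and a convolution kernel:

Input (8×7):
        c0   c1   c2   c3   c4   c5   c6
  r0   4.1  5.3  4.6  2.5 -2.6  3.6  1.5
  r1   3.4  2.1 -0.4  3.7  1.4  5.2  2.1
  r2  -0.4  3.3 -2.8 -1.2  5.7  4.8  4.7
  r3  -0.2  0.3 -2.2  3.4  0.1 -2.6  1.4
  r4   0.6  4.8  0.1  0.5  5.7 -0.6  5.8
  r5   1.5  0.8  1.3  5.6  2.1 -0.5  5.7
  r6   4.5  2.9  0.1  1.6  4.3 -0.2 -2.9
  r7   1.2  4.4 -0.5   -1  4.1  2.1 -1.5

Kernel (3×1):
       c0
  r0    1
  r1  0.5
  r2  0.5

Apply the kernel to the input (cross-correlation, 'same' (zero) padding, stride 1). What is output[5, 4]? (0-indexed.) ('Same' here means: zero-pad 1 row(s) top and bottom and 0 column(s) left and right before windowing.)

The receptive field on the zero-padded input at this output position is [5.7 / 2.1 / 4.3]. Elementwise product with the kernel and sum: 5.7·1 + 2.1·0.5 + 4.3·0.5.

8.9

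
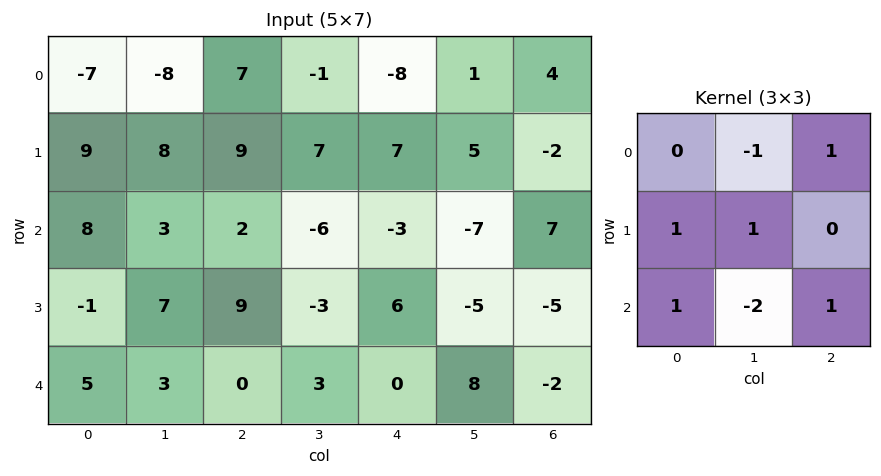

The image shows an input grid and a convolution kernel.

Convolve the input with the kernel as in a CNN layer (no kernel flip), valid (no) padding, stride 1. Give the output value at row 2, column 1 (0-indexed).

14

The receptive field on the input at this output position is [3 2 -6 / 7 9 -3 / 3 0 3]. Elementwise product with the kernel and sum: 2·-1 + -6·1 + 7·1 + 9·1 + 3·1 + 0·-2 + 3·1.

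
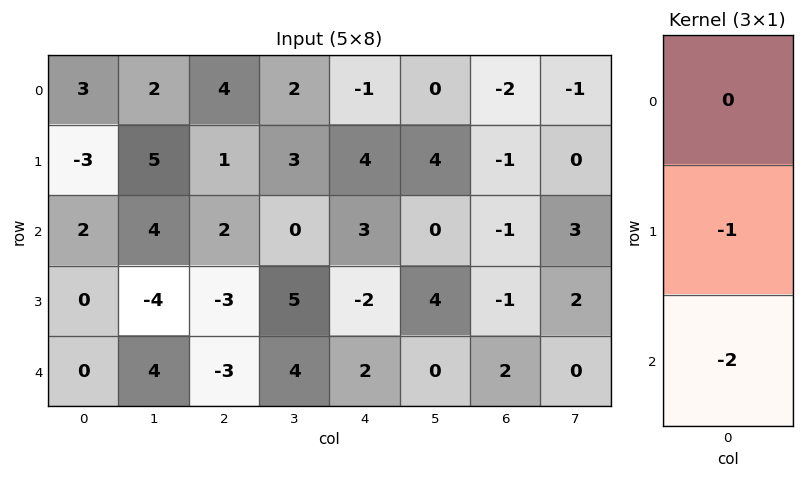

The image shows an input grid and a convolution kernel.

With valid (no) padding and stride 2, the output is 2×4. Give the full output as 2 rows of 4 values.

Output[0,0]: The receptive field on the input at this output position is [3 / -3 / 2]. Elementwise product with the kernel and sum: -3·-1 + 2·-2.

-1 -5 -10 3
0 9 -2 -3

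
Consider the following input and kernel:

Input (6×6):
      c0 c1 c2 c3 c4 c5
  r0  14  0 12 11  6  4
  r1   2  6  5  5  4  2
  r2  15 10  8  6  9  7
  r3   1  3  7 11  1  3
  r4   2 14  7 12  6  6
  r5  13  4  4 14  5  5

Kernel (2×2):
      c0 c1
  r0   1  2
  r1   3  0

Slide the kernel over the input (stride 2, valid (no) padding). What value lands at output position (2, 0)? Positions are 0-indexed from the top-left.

69

The receptive field on the input at this output position is [2 14 / 13 4]. Elementwise product with the kernel and sum: 2·1 + 14·2 + 13·3.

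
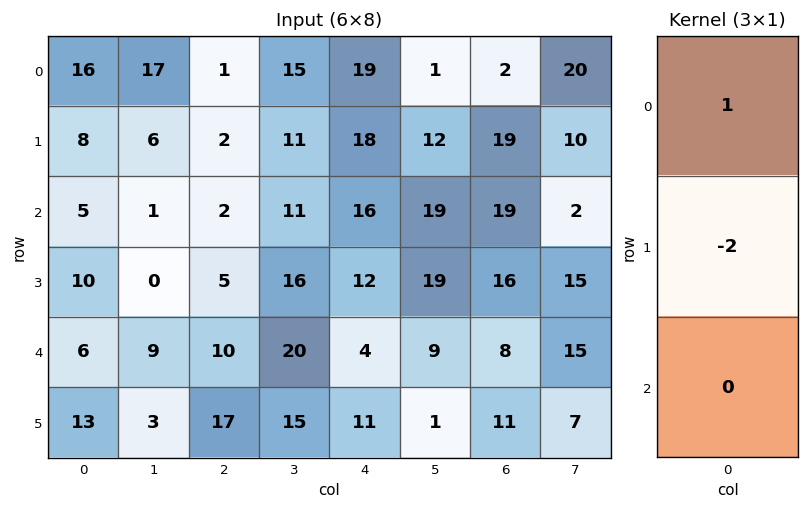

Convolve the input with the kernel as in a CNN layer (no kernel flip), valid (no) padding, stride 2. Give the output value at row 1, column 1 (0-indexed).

-8

The receptive field on the input at this output position is [2 / 5 / 10]. Elementwise product with the kernel and sum: 2·1 + 5·-2.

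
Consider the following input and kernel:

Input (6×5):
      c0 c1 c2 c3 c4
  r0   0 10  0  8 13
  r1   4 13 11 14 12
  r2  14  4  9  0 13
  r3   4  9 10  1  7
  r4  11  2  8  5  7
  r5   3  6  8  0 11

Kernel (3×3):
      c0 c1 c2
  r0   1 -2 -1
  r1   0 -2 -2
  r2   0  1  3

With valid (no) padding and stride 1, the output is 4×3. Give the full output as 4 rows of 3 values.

Output[0,0]: The receptive field on the input at this output position is [0 10 0 / 4 13 11 / 14 4 9]. Elementwise product with the kernel and sum: 0·1 + 10·-2 + 0·-1 + 13·-2 + 11·-2 + 4·1 + 9·3.
Output[0,1]: The receptive field on the input at this output position is [10 0 8 / 13 11 14 / 4 9 0]. Elementwise product with the kernel and sum: 10·1 + 0·-2 + 8·-1 + 11·-2 + 14·-2 + 9·1 + 0·3.

-37 -39 -42
-20 -28 -33
-15 -13 6
-14 -30 10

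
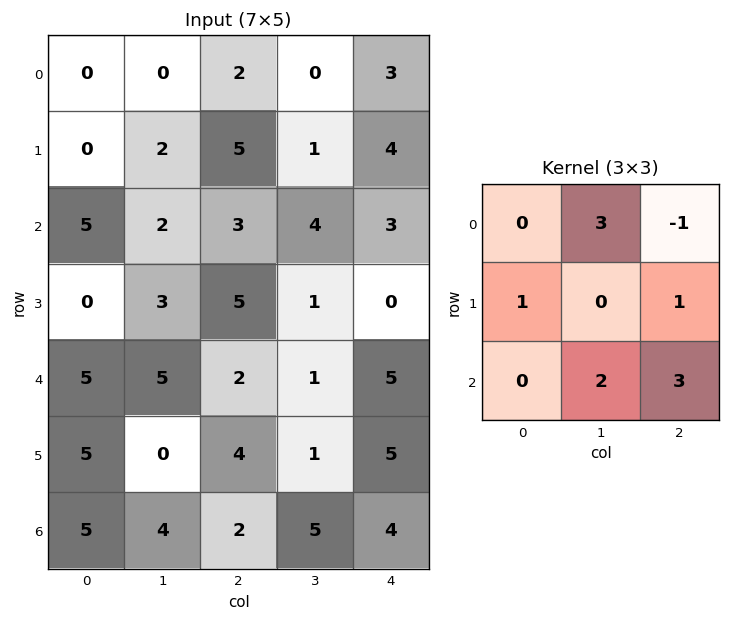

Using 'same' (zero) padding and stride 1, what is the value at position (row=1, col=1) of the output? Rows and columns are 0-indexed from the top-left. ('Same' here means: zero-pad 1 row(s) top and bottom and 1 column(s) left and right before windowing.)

16

The receptive field on the zero-padded input at this output position is [0 0 2 / 0 2 5 / 5 2 3]. Elementwise product with the kernel and sum: 0·3 + 2·-1 + 0·1 + 5·1 + 2·2 + 3·3.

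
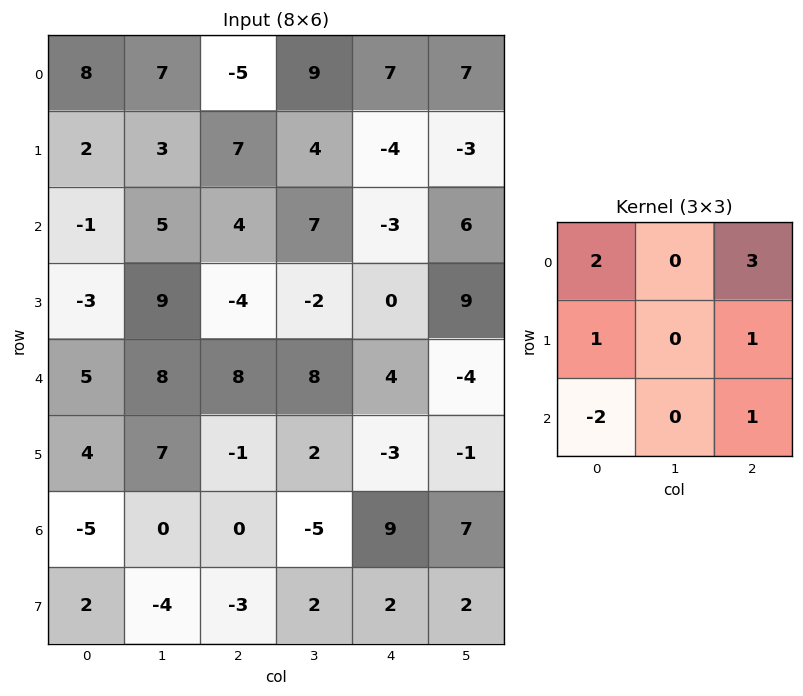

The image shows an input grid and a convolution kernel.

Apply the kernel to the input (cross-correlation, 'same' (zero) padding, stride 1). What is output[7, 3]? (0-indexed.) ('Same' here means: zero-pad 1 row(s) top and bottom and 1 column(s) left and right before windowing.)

The receptive field on the zero-padded input at this output position is [0 -5 9 / -3 2 2 / 0 0 0]. Elementwise product with the kernel and sum: 0·2 + 9·3 + -3·1 + 2·1 + 0·-2 + 0·1.

26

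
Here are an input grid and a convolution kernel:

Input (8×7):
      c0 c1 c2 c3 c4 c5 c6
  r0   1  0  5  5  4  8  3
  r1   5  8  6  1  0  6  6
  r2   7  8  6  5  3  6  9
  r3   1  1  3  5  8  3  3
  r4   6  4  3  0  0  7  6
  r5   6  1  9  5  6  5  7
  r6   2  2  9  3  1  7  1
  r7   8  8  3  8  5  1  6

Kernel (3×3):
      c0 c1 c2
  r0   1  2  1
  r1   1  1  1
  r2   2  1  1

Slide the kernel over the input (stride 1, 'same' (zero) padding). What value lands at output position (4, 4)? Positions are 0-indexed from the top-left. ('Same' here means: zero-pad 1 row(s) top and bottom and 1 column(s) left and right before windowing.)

The receptive field on the zero-padded input at this output position is [5 8 3 / 0 0 7 / 5 6 5]. Elementwise product with the kernel and sum: 5·1 + 8·2 + 3·1 + 0·1 + 0·1 + 7·1 + 5·2 + 6·1 + 5·1.

52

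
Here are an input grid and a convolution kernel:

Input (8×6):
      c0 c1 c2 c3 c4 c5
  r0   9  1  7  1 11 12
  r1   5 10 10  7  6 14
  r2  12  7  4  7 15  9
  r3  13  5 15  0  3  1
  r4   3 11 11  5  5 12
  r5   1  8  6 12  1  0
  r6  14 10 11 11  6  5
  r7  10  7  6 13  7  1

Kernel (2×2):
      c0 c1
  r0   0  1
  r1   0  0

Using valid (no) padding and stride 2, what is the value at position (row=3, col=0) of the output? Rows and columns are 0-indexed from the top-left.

The receptive field on the input at this output position is [14 10 / 10 7]. Elementwise product with the kernel and sum: 10·1.

10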